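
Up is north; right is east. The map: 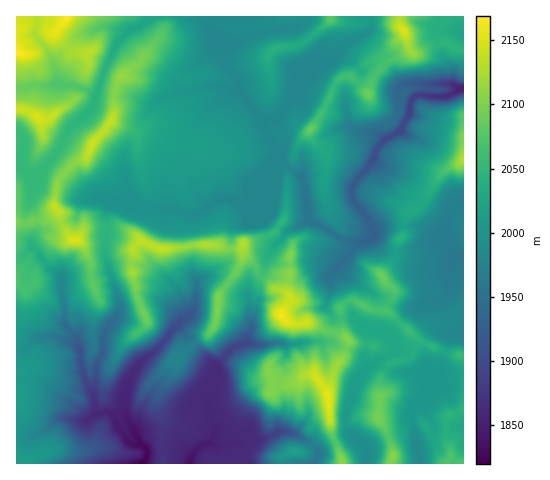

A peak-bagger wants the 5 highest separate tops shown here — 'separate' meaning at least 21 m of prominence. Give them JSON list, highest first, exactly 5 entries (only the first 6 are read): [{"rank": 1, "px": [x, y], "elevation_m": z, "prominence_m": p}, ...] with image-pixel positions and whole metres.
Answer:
[{"rank": 1, "px": [281, 315], "elevation_m": 2163, "prominence_m": 116}, {"rank": 2, "px": [328, 399], "elevation_m": 2156, "prominence_m": 73}, {"rank": 3, "px": [75, 241], "elevation_m": 2150, "prominence_m": 97}, {"rank": 4, "px": [404, 31], "elevation_m": 2149, "prominence_m": 165}, {"rank": 5, "px": [36, 117], "elevation_m": 2148, "prominence_m": 59}]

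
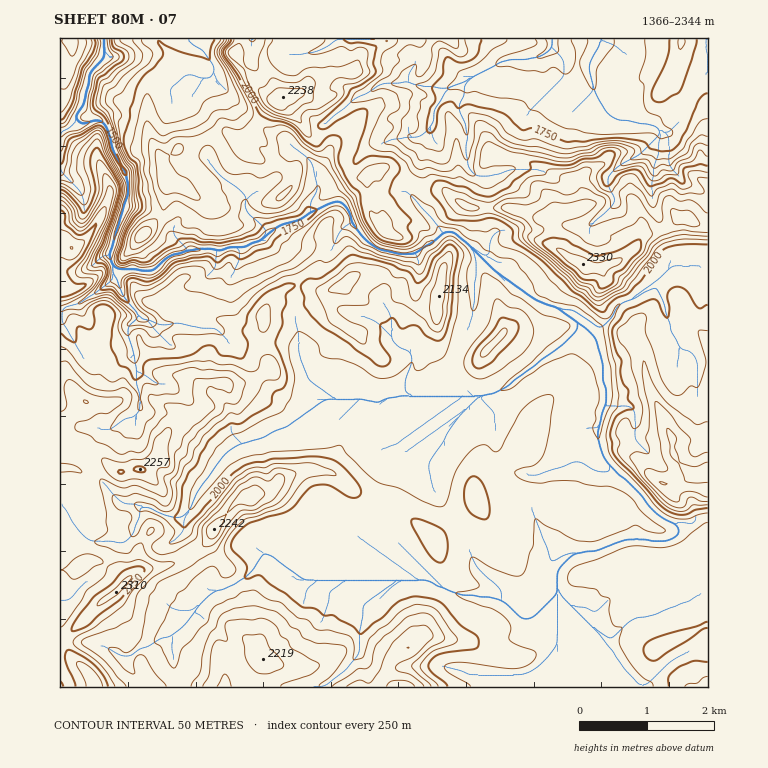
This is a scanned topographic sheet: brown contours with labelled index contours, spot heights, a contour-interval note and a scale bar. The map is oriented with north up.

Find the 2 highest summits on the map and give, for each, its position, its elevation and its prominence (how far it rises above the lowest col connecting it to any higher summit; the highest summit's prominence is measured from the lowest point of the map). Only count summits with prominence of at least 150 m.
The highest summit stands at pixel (583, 264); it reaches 2330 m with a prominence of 395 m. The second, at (283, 97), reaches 2238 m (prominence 271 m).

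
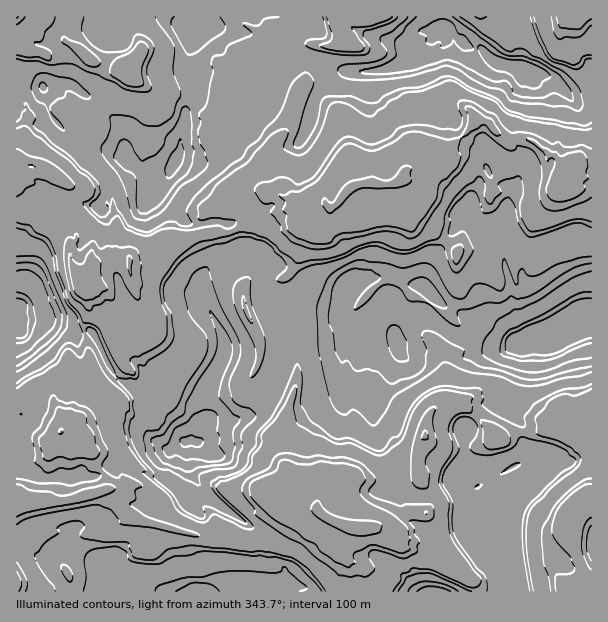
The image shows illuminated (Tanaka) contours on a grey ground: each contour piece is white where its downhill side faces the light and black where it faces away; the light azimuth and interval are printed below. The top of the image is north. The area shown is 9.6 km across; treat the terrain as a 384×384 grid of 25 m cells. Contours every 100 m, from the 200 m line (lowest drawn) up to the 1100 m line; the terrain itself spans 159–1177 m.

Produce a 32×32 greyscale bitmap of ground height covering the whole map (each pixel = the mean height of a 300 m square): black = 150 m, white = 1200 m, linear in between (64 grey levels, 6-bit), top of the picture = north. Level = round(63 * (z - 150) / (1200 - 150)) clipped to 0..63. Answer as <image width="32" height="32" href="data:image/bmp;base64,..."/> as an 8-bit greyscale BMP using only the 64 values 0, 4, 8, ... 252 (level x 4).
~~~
<image width="32" height="32" href="data:image/bmp;base64,Qk02CAAAAAAAADYEAAAoAAAAIAAAACAAAAABAAgAAAAAAAAEAAATCwAAEwsAAAABAAAAAAAAAAAAAAEBAQACAgIAAwMDAAQEBAAFBQUABgYGAAcHBwAICAgACQkJAAoKCgALCwsADAwMAA0NDQAODg4ADw8PABAQEAAREREAEhISABMTEwAUFBQAFRUVABYWFgAXFxcAGBgYABkZGQAaGhoAGxsbABwcHAAdHR0AHh4eAB8fHwAgICAAISEhACIiIgAjIyMAJCQkACUlJQAmJiYAJycnACgoKAApKSkAKioqACsrKwAsLCwALS0tAC4uLgAvLy8AMDAwADExMQAyMjIAMzMzADQ0NAA1NTUANjY2ADc3NwA4ODgAOTk5ADo6OgA7OzsAPDw8AD09PQA+Pj4APz8/AEBAQABBQUEAQkJCAENDQwBEREQARUVFAEZGRgBHR0cASEhIAElJSQBKSkoAS0tLAExMTABNTU0ATk5OAE9PTwBQUFAAUVFRAFJSUgBTU1MAVFRUAFVVVQBWVlYAV1dXAFhYWABZWVkAWlpaAFtbWwBcXFwAXV1dAF5eXgBfX18AYGBgAGFhYQBiYmIAY2NjAGRkZABlZWUAZmZmAGdnZwBoaGgAaWlpAGpqagBra2sAbGxsAG1tbQBubm4Ab29vAHBwcABxcXEAcnJyAHNzcwB0dHQAdXV1AHZ2dgB3d3cAeHh4AHl5eQB6enoAe3t7AHx8fAB9fX0Afn5+AH9/fwCAgIAAgYGBAIKCggCDg4MAhISEAIWFhQCGhoYAh4eHAIiIiACJiYkAioqKAIuLiwCMjIwAjY2NAI6OjgCPj48AkJCQAJGRkQCSkpIAk5OTAJSUlACVlZUAlpaWAJeXlwCYmJgAmZmZAJqamgCbm5sAnJycAJ2dnQCenp4An5+fAKCgoAChoaEAoqKiAKOjowCkpKQApaWlAKampgCnp6cAqKioAKmpqQCqqqoAq6urAKysrACtra0Arq6uAK+vrwCwsLAAsbGxALKysgCzs7MAtLS0ALW1tQC2trYAt7e3ALi4uAC5ubkAurq6ALu7uwC8vLwAvb29AL6+vgC/v78AwMDAAMHBwQDCwsIAw8PDAMTExADFxcUAxsbGAMfHxwDIyMgAycnJAMrKygDLy8sAzMzMAM3NzQDOzs4Az8/PANDQ0ADR0dEA0tLSANPT0wDU1NQA1dXVANbW1gDX19cA2NjYANnZ2QDa2toA29vbANzc3ADd3d0A3t7eAN/f3wDg4OAA4eHhAOLi4gDj4+MA5OTkAOXl5QDm5uYA5+fnAOjo6ADp6ekA6urqAOvr6wDs7OwA7e3tAO7u7gDv7+8A8PDwAPHx8QDy8vIA8/PzAPT09AD19fUA9vb2APf39wD4+PgA+fn5APr6+gD7+/sA/Pz8AP39/QD+/v4A////ALyglJB8fHx4aFxYWFhYXGSEpKyopIhobIycgHyQsMzMrJiYjHx8hIiAfHx4eHh4iKS8yLykpKCkpIx8fJS4yMykmJCQjIycpJyYlJicoKSsxNDQyMTMsKSUfHx8nLzMwKikmJikqLC0tLCkpJykvMzQ3Ozs2MyspIR4fHycwNDEyMC4sKy4uKykiIiInMDQ0ODg0NDIvMCsgHh8fJCszMzMyMjIzMS4qJB8fJywzNDQ1NTMwKiorKB8cHh8gJi0zKywsLC4tKyQdGBsgJi8zNDQ0MzAqKjAmHx4dHR8fJSsqMTIyMSomGREODREcKC4vLi4tKScqLykiICEfHh8gKCozNjQxKSIXEAkKEhokKSkoJCMgICcxLCIiKSUhJSgpKi40My0pIR8YDwsSFh4nJyEfHhsdIi0rIyMlISMpKSoqKy8tKikjHx4WExUcHyElHxsYFhgfJiopJSAfICUpKScpKSkpJiAeHxoVFx8fHyQfGBUVFRgdIiIgHxwaGx8hGyIoKSckJiAfHxcVHSEfIB8WFRUUEhUbGhcUDwwNEhUNFyIlIygpJiEfGxUbIR8fHRUVFRIOFRUVFAsDAQIFCQQNGCElKSkpJR8ZFR8jHx8dFRUVEREVFRUVDgcCAQEBAwsWJiopKSkjHBYaJCEfHx0VFRUVFRUVFRUUDwsHAgEIDR4xMi0tKiAaFh4kHx8fHhYVFRUVFRYcFxcWFQ8KBgwTJjMzLjEqIx0YHyEfICEfGhUVFRYVGiAeHxsZFxMOGRwrMjMwMSooIh8fHx8hJyYlHxwdHx0fJiAfHh8fHBkfIystLCsqKSkpJiMhIigvMjEsKCcrKCQkIB8fICAfHycpKSknJx8eIyInJykpLTM0NTQzMzMxKCAgHyAoKCUkKikpKSEhGBUbISgpKSswMzU5NjQ0NDQtIiAkISkvMCwuLC0qJB8WFRUdIigpLTAwMzY5OTk4NjIpJSgkKTEzMzAwLSUfGhUVDxQbIScpKikrMzc3Nzk2NDApKCkpMTMzLCokHx0VFRUSEhsfICcpJSgtMzIzNDQzMysqLC0yMDAoIh0fHxcWGBUTHh8fIScjIykrKisxMjAwMDEuLSopJyEeHR8fGxwfHBUdHx8fISQgKCknKSkqKiwzLiUiIB8eHxgaHB4fICAfFxofHx8fJCEiIiAiJykpKygjGhYWFhseGBkdICUoIR4WGR8fHx8hIR8bGhobHiMiGhURCxAXHyMkIiUnJikiHRUYHR8fHx8fHx0cGBUVFhYTDQ8SHSYkKScmJiAfIyIcFRUXHB8fHyInKSIZFRIODhEYHh8nKyorKCUiHx8fHhYTExUYHB4eHyYoJiIZEg0SHB8fISszMQ="/>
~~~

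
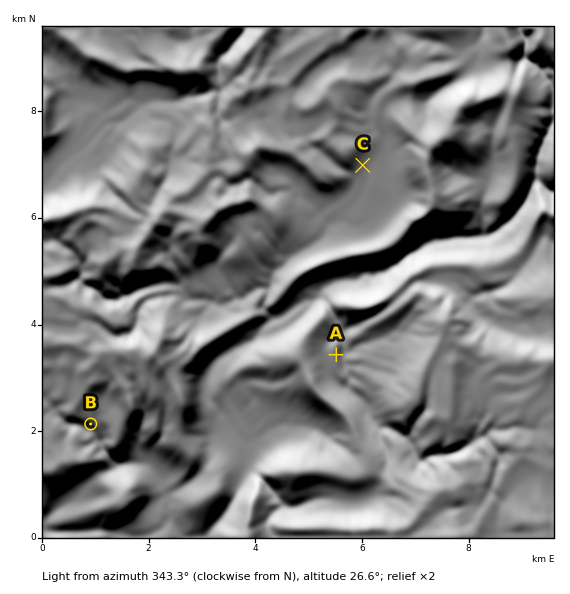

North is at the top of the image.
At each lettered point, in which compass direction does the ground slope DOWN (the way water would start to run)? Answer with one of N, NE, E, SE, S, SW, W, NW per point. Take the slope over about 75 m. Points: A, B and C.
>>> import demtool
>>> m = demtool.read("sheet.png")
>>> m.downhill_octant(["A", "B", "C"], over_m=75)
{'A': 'E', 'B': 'S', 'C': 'SE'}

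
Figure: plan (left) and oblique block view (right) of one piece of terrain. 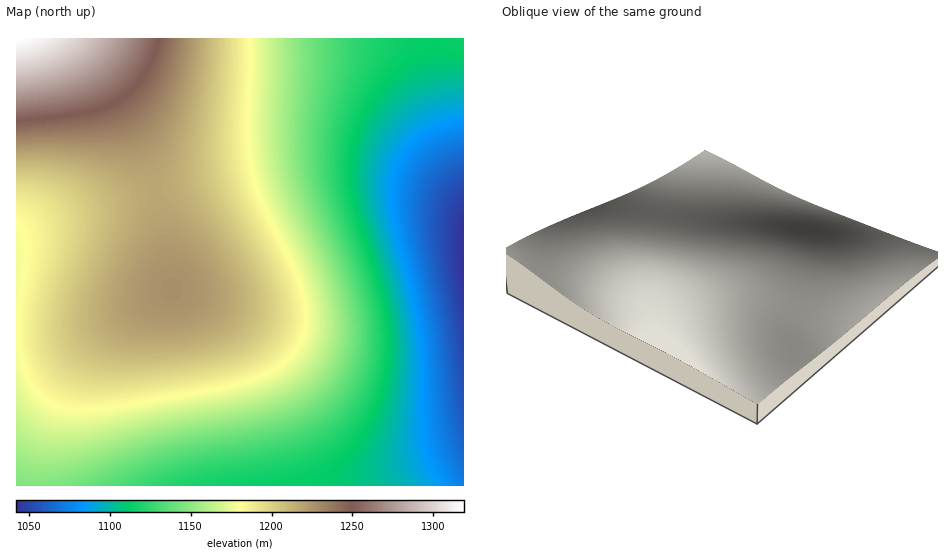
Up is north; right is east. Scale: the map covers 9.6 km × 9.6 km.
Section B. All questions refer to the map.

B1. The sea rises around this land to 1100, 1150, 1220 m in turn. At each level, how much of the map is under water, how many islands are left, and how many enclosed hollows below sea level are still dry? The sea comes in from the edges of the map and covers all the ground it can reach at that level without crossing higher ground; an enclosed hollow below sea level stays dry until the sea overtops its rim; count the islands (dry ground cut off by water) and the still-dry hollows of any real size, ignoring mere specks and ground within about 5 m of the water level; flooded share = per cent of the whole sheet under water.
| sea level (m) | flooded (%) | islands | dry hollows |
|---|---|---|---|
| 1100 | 15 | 0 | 0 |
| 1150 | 40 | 0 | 0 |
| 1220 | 86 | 1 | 0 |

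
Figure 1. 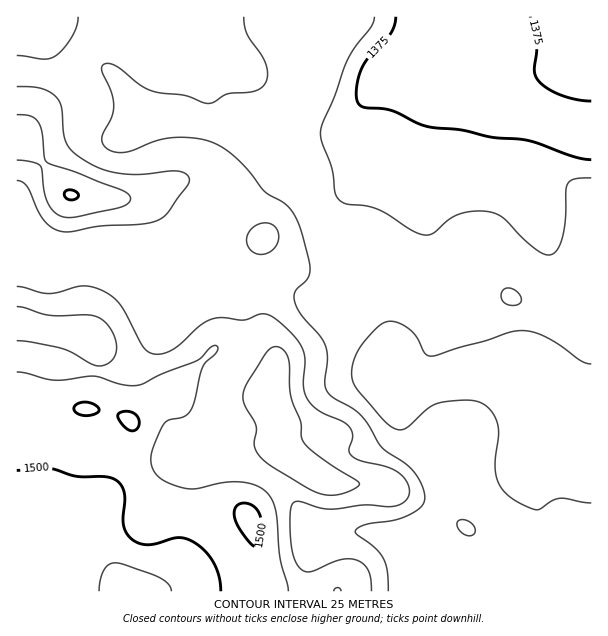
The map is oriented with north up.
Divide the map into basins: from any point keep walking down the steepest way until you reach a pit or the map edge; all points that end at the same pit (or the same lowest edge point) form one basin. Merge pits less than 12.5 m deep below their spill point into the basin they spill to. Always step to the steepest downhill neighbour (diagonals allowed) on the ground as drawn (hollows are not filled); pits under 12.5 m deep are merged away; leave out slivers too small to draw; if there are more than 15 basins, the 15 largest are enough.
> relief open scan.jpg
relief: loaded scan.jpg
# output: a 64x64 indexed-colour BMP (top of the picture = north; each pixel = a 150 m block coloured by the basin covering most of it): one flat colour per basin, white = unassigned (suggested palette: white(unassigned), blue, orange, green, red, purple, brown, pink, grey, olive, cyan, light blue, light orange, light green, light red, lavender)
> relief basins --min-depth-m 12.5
<image width="64" height="64" href="data:image/bmp;base64,Qk12CAAAAAAAAHYAAAAoAAAAQAAAAEAAAAABAAQAAAAAAAAIAAATCwAAEwsAABAAAAAAAAAA////ALR3HwAOf/8ALKAsACgn1gC9Z5QAS1aMAMJ34wB/f38AIr28AM++FwDox64AeLv/AIrfmACWmP8A1bDFABERERERERERERERERERERERESIiIiIiIiIiIiIiIiIiERERERERERERERERERERERERIiIiIiIiIiIiIiIiIiIREREREREREREREREREREREREiIiIiIiIiIiIiIiIiIhERERERERERERERERERERERESIiIiIiIiIiIiIiIiIiERERERERERERERERERERERERIiIiIiIiIiIiIiIiIiIREREREREREREREREREREREREiIiIiIiIiIiIiIiIiIhERERERERERERERERERERERESIiIiIiIiIiIiIiIiIiERERERERERERERERERERERESIiIiIiIiIiIiIiIiIiIRERERERERERERERERERERERIiIiIiIiIRIiIiIiIiIhEREREREREREREREREREREREiIiIiIiEREiIiIiIiIiERERERERERERERERERERERESIiIiIhERESIiIiIiIiIRERERERERERERERERERERERIiIiIREREREiIiIiIiIhERERERERERERERERERERERIiIiIiERERESIiIiIiIiERERERERERERERERERERERIiIiIiIhERESIiIiIiIiIRERERERERERERERERERESIiIiIiIiIRERIiIiIiIiIhERERERERERERERERERESIiIiIiIiIiEREiIiIiIiIiERERERERERERERERERESIiIiIiIiIiIhEiIiIiIiIiIRERERERERERERERERERIiIiIiIiIiIiIiIiIiIiIiIhEREREREREREREREREREiIiIiIiIiIiIiIiIiIiIiIiERERERERERERERERERESIiIiIiIiIiIiIiIiIiIiIiIRERERERERERERERERERIiIiIiIiIiIiIiIiIiIiIiIhERERERERERERERERERIiIiIiIiIiIiIiIiIiIiIiIiEREREREREREREREREREiIiIiIiIiIiIiIiIiIiIiIiIRERERERERERERERERESIiIiIiIiIiIiIiIiIiIiIiIhEREREREREREREREREREiIiIiIiIiIiIiIiIiIiIiIiERERERERERERERERERESIiIiIiIiIiIiIiIiIiIiIiIRERERERERERERERERERIiIiIiIiIiIiIiIiIiIiIiIhERERERERERERERERERIiIiIiIiIiIiIiIiIiIiIiIiEREREREREREREREREREiIiIiIiIiIiIiIiIiIiIiIiEREREREREREREREREREiIiIiIiIiIiIiIiIiIiIiIiERERERERERERERERERESIiIiIiIiIiIiIiIiIiIiIhERERERERERERERERERERIiIiIiIiIiIiIhEREiIiIREREREREREREREREREREREiIiIiESIiIiIhEREREiERERERERERERERERERERERESIiIhERERIiIhERERERERERERERERERERERERERERERIiIhERERERIhEREREREREREREREREREREREREREREREiIhERERERERERERERERERERERERERERERERERERERESIhERERERERERERERERERERERERERERERERERERERERIhEREREREREREREREREREREREREREREREREREREREREhERERERERERERERERERERERERERERERERERERERERERERERERERERERERERERERERERERERERERERERERERERERERERERERERERERERERERERERERERERERERERERERERERERERERERERERERERERERERERERERERERERERERERERERERERERERERERERERERERERERERERERERERERERERERERERERERERERERERERERERERERERERERERERERERERERERERERERERERERERERERERERERERERERERERERERERERERERERERERERERERERERERERERERERERERERERERERERERERERERERERERERERERERERERERERERERERERERERERERERERERERERERERERERERERERERERERERERERERERERERERERERERERERERERERERERERERERERERERERERERERERERERERERERERERERERERERERERERERERERERERERERERERERERERERERERERERERERERERERERERERERERERERERERERERERERERERERERERERERERERERERERERERERERERERERERERERERERERERERERERERERERERERERERERERERERERERERERERERERERERERERERERERERERERERERERERERERERERERERERERERERERERERERERERERERERERERERERERERERERERERERERERERERERERERERERERERERERERERERERERERERERERERERERERERERERERERERERERERERERERERERERERERERERERERERERERERERERERERERERERERERERERERERERERERERERERERERERERERERERERERERERERERERERERERERERERERERERERERERERERERERERERERERERERERERERERERERERERERERERERERERERERERERERERERERERERERERERERERERERERERERERERERERERERERERERERERERERERERERERERERERERERERER"/>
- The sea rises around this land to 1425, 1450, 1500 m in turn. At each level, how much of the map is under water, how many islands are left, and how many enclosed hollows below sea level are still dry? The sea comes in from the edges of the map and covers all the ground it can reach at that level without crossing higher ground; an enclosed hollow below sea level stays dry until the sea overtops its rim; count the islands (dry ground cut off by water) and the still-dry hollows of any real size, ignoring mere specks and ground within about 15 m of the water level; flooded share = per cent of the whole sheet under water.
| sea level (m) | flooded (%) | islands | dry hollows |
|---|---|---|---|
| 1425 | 50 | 0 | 0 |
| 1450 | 69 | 0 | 0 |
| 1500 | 94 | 0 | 0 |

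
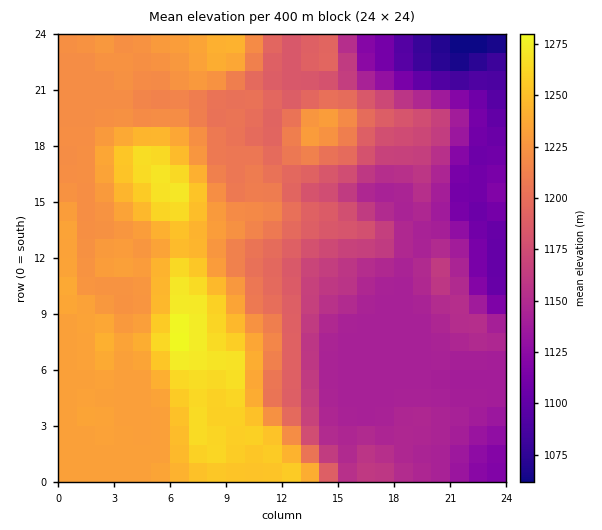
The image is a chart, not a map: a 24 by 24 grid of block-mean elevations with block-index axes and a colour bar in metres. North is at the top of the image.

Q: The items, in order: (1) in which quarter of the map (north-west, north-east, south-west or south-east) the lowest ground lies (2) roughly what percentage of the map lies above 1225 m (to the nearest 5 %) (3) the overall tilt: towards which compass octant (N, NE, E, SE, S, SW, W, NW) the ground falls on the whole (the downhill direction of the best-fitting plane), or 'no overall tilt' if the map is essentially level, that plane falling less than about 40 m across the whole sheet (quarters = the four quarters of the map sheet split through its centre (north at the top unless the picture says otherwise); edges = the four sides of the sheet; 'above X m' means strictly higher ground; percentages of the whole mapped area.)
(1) Look to the north-east quarter for the lowest ground.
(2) Roughly 35 % of the ground is higher than 1225 m.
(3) The general tilt is down to the east (the land rises towards the west).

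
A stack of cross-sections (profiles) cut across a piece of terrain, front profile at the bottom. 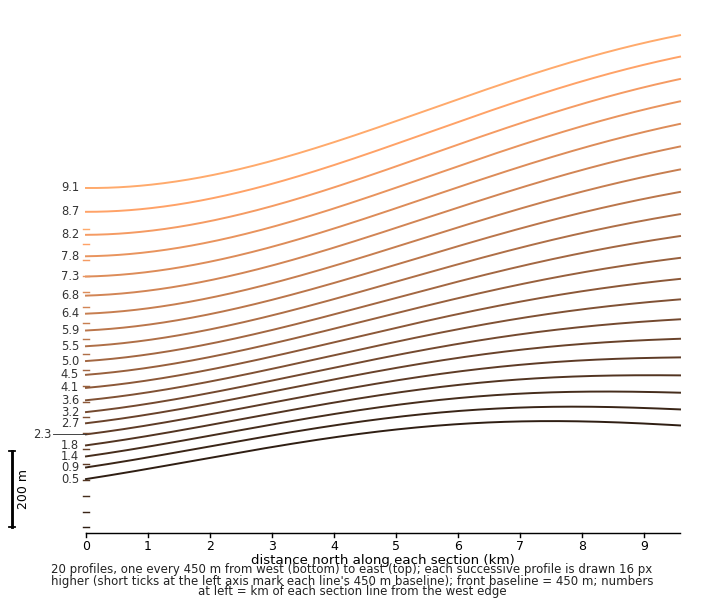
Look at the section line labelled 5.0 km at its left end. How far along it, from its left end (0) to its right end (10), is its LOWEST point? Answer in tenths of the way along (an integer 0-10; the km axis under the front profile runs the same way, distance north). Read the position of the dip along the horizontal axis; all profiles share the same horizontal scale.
0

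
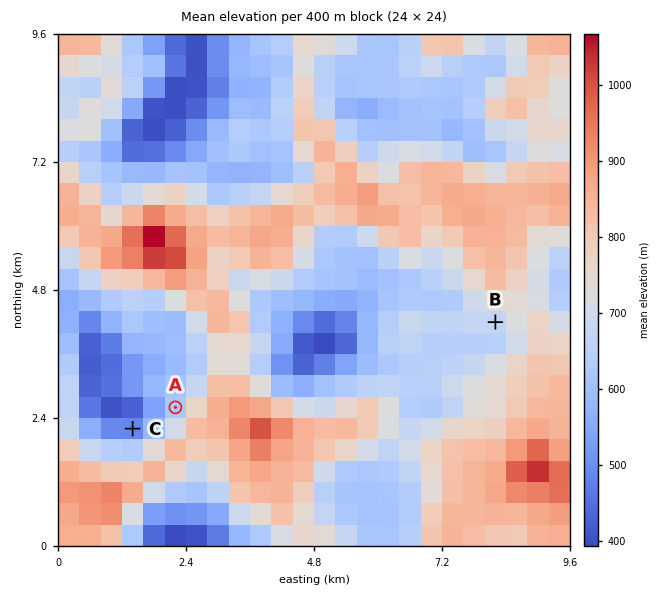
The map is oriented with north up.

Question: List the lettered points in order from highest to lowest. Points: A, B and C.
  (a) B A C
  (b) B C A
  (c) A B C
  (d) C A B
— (a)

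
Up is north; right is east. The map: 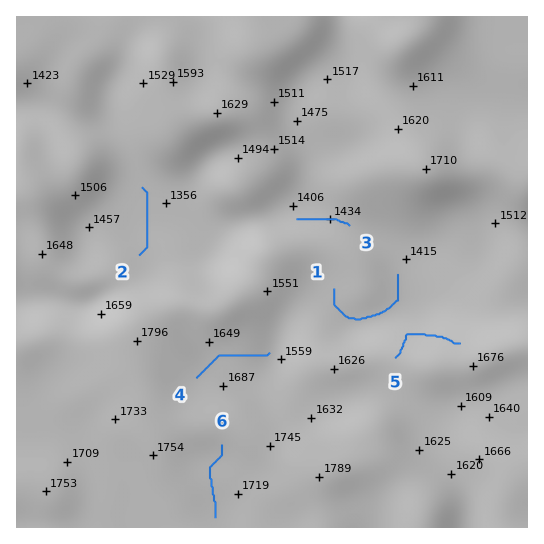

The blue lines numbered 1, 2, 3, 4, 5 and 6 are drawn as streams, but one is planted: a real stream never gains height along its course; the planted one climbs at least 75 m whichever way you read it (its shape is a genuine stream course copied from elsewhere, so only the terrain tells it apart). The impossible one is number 5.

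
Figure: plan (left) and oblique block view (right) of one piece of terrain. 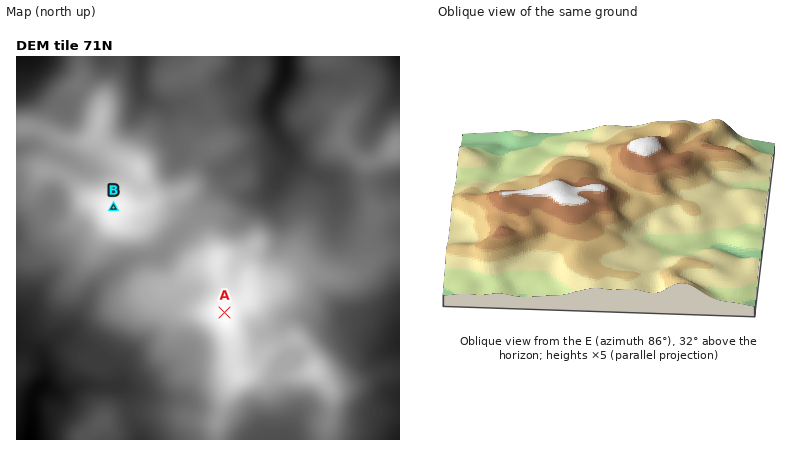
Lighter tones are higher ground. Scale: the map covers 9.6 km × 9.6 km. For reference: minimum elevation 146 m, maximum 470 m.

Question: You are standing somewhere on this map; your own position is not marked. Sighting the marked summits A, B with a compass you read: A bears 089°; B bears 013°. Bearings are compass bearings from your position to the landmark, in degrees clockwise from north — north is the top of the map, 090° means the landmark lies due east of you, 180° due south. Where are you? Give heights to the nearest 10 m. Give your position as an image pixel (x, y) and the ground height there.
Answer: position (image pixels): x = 89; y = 315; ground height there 250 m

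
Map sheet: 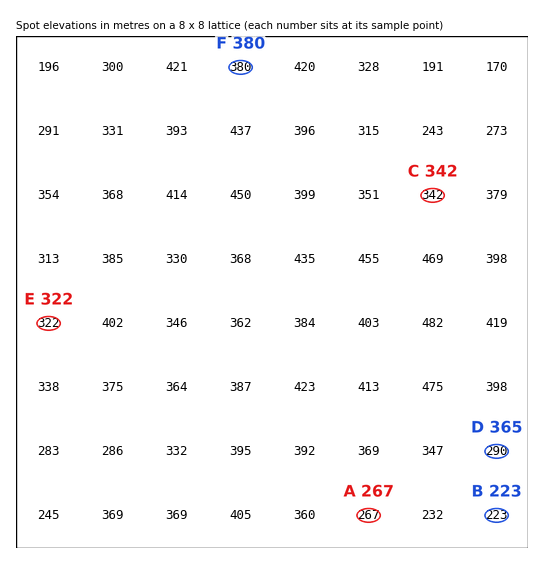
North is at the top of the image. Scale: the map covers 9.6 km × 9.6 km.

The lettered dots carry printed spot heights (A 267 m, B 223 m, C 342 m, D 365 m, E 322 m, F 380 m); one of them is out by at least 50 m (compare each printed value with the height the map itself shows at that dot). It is D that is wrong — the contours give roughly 290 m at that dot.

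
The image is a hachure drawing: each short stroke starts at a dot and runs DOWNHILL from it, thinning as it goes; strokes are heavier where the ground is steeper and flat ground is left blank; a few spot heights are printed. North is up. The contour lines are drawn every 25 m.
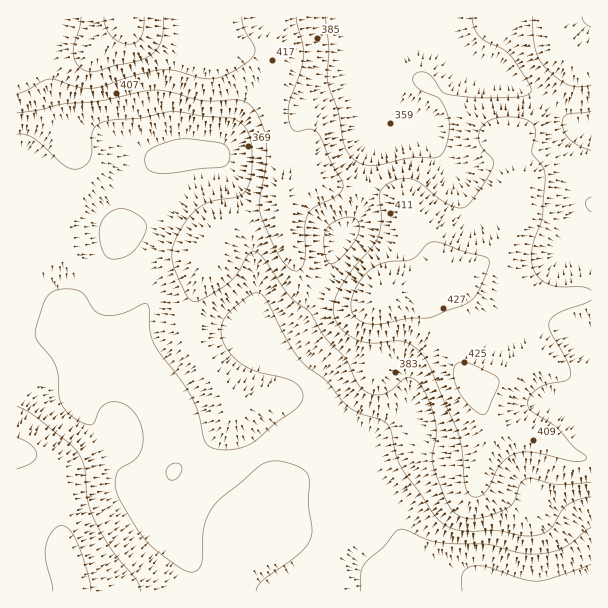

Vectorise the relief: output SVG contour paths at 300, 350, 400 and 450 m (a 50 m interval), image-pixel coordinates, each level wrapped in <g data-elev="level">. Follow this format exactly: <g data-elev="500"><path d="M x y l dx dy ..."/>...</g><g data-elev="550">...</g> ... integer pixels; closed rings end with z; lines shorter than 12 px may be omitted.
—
<g data-elev="300"><path d="M462 591l-1-12 2-6 3-4 7-3 13 1 35 12 16 2 14-3 40-14"/></g><g data-elev="350"><path d="M256 591l1-4 5-6 35-26 8-7 5-8 2-12-4-24 1-24-2-7-10-7-16-5-12 1-9 4-39 32-11 13-6 17-2 32-4 9-4 3-5 0-15-8-19-15-12-12-21-33-6-13-1-11 3-9 17-12 5-5 2-7 0-16-6-17-6-6-7-4-7-2-6 0-8 5-8 16-5 2-8-3-9-5-6-6-5-7-2-8-1-19-2-11-5-9-13-15-3-7 1-8 8-24 3-6 4-4 12-4 15 2 6 4 11 16 10 4 15-1 23-10 4 0 2 5 1 23 4 12 37 52 7 17 7 28 3 5 5 2 9 2 11-1 18-5 24-21 21-14 7-10-1-9-6-7-9-4-28-7-13-5-14-11-9-14-2-13 4-12 7-8 16-12 6-4 4 0 5 2 4 5 20 41 16 22 23 17 16 21 8 7 10 6 22 6 6 5 3 7 5 24 6 12 32 47 11 10 8 4 11 2 31-1 27 6 15-1 8-2 6-5 10-17 8-7 9-4 13-3"/><path d="M171 480l5-1 5-6 1-6-3-4-8 1-4 5-1 7z"/><path d="M110 259l-6-5-3-9-2-12 2-9 4-8 8-5 7-2 9 1 9 5 7 6 1 6-1 7-7 12-8 8-10 4z"/><path d="M156 173l-6-2-4-4-1-6 1-6 7-8 17-6 16-2 32 3 7 3 4 7 0 10-7 5-51 6z"/></g><g data-elev="400"><path d="M91 591l-3-18-11-31-8-13-7-3-6 2-5 5-5 15 0 13 7 30"/><path d="M17 469l15-6 3-4 2-4-2-6-5-5-13-6"/><path d="M591 291l-9-4-21 0-10-2-9-5-7-8-3-9 0-11 2-12 8-22 3-46-3-7-10-12 0-4 4-15-3-9-5-5-6-2-19-1-15 4-5 4-3 6-1 6 0 6 4 6 10 10 0 6-10 20-12 16-6 6-7 1-11-4-26-21-10-4-7-1-8 2-13 8-4 7 2 24-3 18-5 9-19 21-11 17-8 15-2 12 2 9 4 7 6 6 9 5 17 5 24-2 9 1 10 5 9 9 8 13 27 65 4 15 2 30 2 10 4 6 6 2 4-1 5-4 15-27 7-7 8-4 9-2 9 0 42 9 7 0 4-2 0-3-13-10-16-18-26-17-3-4 0-5 3-7 8-7 9-4 18-3 4-5 0-5-3-9-17-32-1-6 1-4 10-8 31-12"/><path d="M17 113l21-3 25-6 38-3 52-11 15 1 35 10 33-1 10 2 7 6 6 9 5 12 2 12 0 23-7 39 2 12 12 30 8 13 9 11 7 2 5-3 3-8 0-33 3-12 6-8 23-12 5-4 1-5-1-6-11-18-13-28-7-5-15 2-4-2-2-6-2-9 1-10 11-32 4-16-1-11-7-28"/><path d="M591 27l-6-4-3-6"/><path d="M532 17l3 31 4 10 5 8 14 13 11 6 10 2 12-2"/></g><g data-elev="450"><path d="M81 17l-1 10-6 20 0 9 2 6 4 5 5 4 7 1 46-11 14-7 6-6 3-7 3-24"/></g>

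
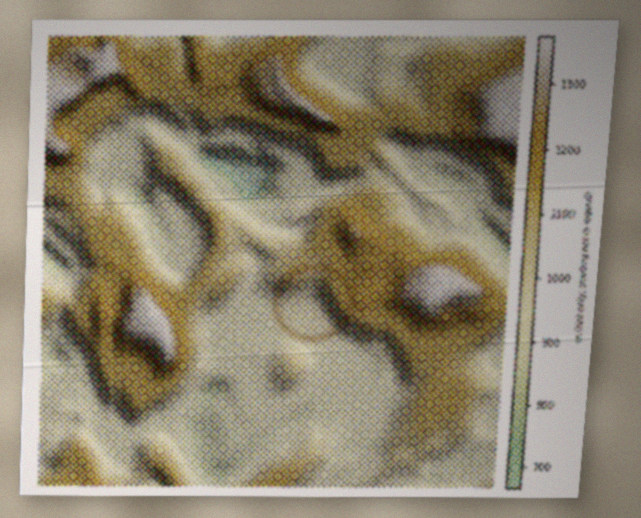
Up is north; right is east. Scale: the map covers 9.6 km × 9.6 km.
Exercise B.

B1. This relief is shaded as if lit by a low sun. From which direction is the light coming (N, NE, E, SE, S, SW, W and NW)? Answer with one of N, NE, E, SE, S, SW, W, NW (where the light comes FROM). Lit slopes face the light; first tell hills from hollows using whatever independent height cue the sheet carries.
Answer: NE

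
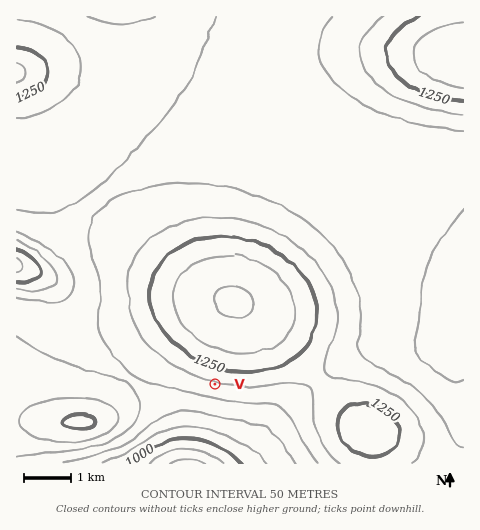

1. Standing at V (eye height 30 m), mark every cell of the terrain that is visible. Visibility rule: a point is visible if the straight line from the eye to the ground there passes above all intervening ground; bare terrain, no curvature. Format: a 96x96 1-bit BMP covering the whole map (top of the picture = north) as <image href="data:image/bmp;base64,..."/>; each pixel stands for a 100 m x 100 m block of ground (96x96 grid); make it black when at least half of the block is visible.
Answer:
<image width="96" height="96" href="data:image/bmp;base64,Qk2+BAAAAAAAAD4AAAAoAAAAYAAAAGAAAAABAAEAAAAAAIAEAAATCwAAEwsAAAIAAAAAAAAA////AAAAAAAAAD//gAf///4AAAAAAA//gAf///8AAAAAAA//gA////+AAAAAAA//gA////+AAAAAAA//gB/////AAAAAAB//wB/////AAAAAAH//4D/////AAAAAAP//+f/////gAAAAAf/////////gAAAAA//////////gAAAAB//////////gAAAAD//////////gAAAAH//////////gAAAAf//////////AAAAB///////////AAAD///////////+AAAD////////8f/8AAAD////////4B/4AAAD////////4AAAAAAD////////wAAAAAAD////////wAAAAAAD////////gAAAAAAD////wf//AAAAAAAD///+AH/+AAAAAAAD///4AD/4AAAAAAAD///gAA/AAAAAAAAD//+AAAAAAAAAAAAD//4AAAAAAAAAAAAD//gAAAAAAAAAAAAD/+AAAAAAAAAAAAAD/4AAAAAAAAAAAAAD/gAAAAAAAAAAAAAD8AAAAAAAAAAAAAADgAAAAAAAAAAAAAACAAAAAAAAAAAAAAAAAAAAAAAAAAAAAAAAAAAAAAAAAAAAAAAAAAAAAAAAAAAAAAAAAAAAAAAAAAAAAAAAAAAAAAAAAAAAAAAAAAAAAAAAAAAAAAAAAAAAAAAAAAAAAAAAAAAAAAAAAAAAAAAAAAAAAAAAAAAAAAAAAAAAAAAAAAAAAAAAAAAAAAAAAAAAAAAAAAAAAAAAAAAAAAAAAAAAAAAAAAAAAAAAAAAAAAAAAAAAAAAAAAAAAAAAAAAAAAAAAAAAAAAAAAAAAAAAAAAAAAAAAAAAAAAAAAAAAAAAAAAAAAAAAAAAAAAAAAAAAAAAAAAAAAAAAAAAAAAAAAAAAAAAAAAAAAAAAAAAAAAAAAAAAAAAAAAAAAAAAAAAAAAAAAAAAAAAAAAAAAAAAAAAAAAAAAAAAAAAAAAAAAAAAAAAAAAAAAAAAAAAAAAAAAAAAAAAAAAAAAAAAAAAAAAAAAAAAAAAAAAAAAAAAAAAAAAAAAAAAAAAAAAAAAAAAAAAAAAAAAAAAAAAAAAAAAAAAAAAAAAAAAAAAAAAAAAAAAAAAAAAAAAAAAAAAAAAAAAAAAAAAAAAAAAAAAAAAAAAAAAAAAAAAAAAAAAAAAAAAAAAAAAAAAAAAAAAAAAAAAAAAAAAAAAAAAAAAAAAAAAAAAAAAAAAAAAAAAAAAAAAAAAAAAAAAAAAAAAAAAAAAAAAAAAAAAAAAAAAAAAAAAAAAAAAAAAAAAAAAAAAAAAAAAAAAAAAAAAAAAAAAAAAAAAAAAAAAAAAAAAAAAAAAAAAAAAAAAAAAAAAAAAAAAAAAAAAAAAAAAAAAAAAAAAAAAAAAAAAAAAAAAAAAAAAAAAAAAAAAAAAAAAAAAAAAAAAAAAAAAAAAAAAAAAAAAAAAAAAAAAAAAAAAAAAAAAAAAAAAAAAAAAAAAAAAAAAAAAAAAAAAAAAAAAAAAAAAAAAAAAAAAAAAAAAAAAAAAAAAAAAAAAAAAAAAAAA="/>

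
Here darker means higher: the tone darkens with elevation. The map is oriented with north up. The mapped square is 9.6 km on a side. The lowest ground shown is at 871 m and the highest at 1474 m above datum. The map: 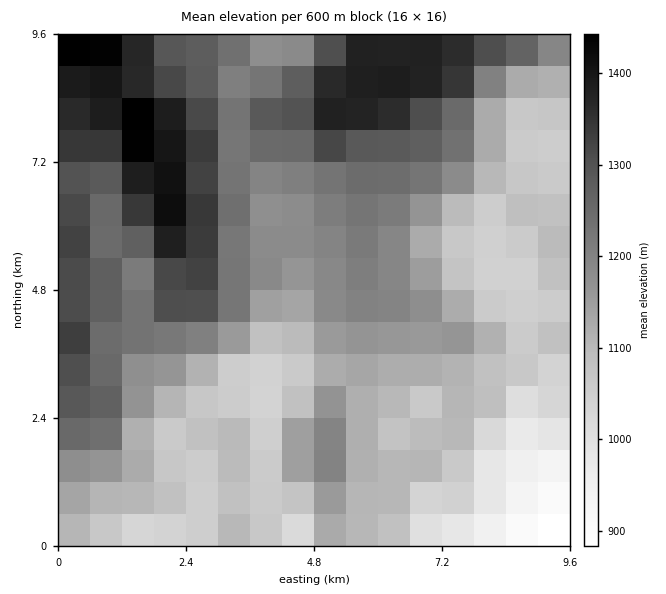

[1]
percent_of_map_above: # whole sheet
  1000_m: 95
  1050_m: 86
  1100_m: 68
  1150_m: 55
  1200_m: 41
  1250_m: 29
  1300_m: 19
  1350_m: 11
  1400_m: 3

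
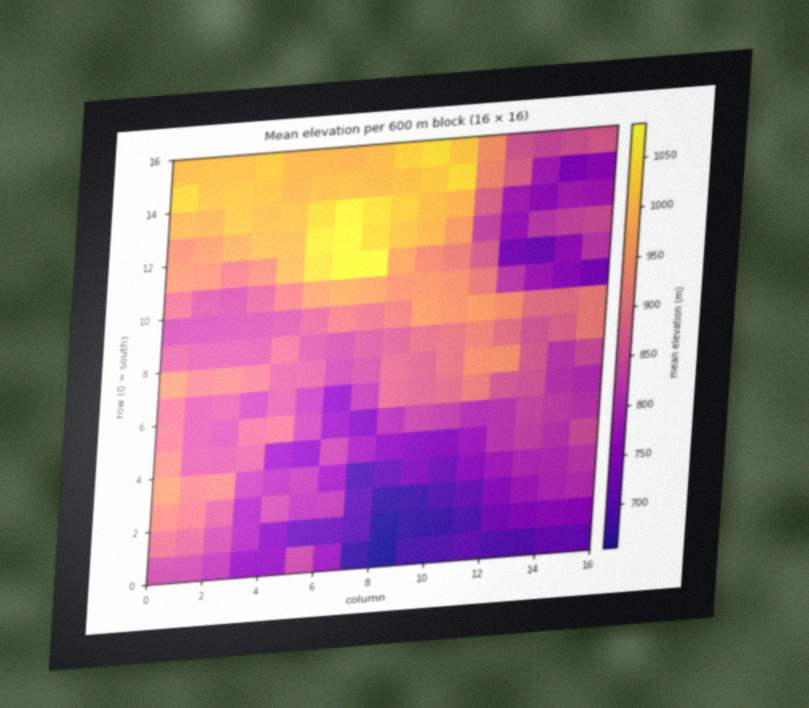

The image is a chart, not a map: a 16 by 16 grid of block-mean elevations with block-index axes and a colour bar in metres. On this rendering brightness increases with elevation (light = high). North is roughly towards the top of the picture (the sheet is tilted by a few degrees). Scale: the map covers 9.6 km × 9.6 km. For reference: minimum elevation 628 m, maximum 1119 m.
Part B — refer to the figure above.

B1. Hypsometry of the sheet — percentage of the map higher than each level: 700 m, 93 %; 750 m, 84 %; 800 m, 72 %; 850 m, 51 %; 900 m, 34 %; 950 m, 22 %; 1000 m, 13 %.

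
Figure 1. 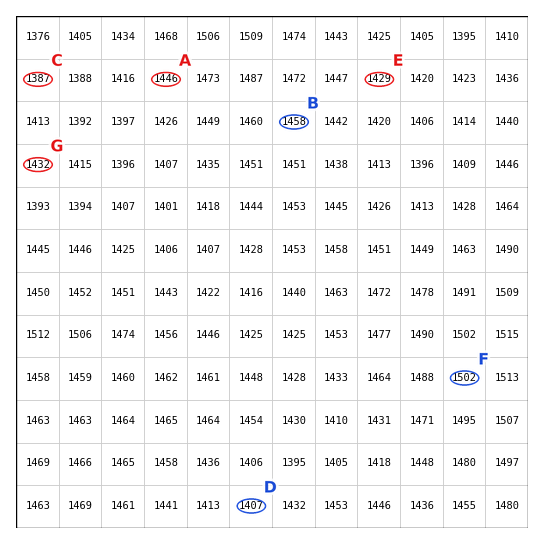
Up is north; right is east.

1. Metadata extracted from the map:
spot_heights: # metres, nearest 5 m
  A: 1445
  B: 1460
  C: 1385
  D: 1405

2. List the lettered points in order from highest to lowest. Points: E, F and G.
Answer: F G E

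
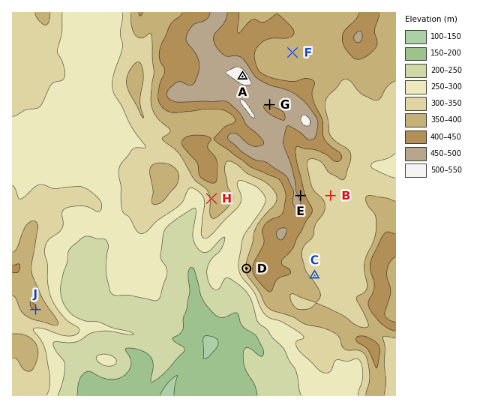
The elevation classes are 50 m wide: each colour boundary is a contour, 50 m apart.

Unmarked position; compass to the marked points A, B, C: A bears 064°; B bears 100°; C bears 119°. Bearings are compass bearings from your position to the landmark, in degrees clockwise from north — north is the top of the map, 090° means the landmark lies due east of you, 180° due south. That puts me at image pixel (89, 152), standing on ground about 280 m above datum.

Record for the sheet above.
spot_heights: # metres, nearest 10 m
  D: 360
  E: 440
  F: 370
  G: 450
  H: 360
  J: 400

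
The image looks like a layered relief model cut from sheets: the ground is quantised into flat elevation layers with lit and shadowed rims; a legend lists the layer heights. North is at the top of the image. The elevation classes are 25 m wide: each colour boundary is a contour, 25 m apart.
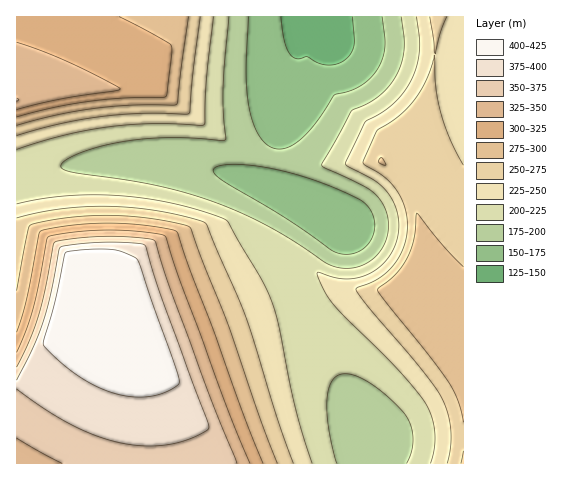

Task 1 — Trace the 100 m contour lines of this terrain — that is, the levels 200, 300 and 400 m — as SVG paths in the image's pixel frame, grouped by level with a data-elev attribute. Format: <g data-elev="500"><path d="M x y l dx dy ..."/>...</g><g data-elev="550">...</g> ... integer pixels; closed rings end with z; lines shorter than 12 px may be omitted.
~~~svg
<g data-elev="200"><path d="M337 463l-9-36-1-29 2-10 4-8 6-5 7-1 12 3 16 8 17 15 15 16 5 10 2 13-2 13-4 11"/><path d="M401 17l3 21 0 11-2 13-5 13-8 11-10 10-10 7-18 8-29 54 3 3 29 13 17 10 11 11 5 13 2 9-1 11-4 9-5 8-7 7-7 5-9 3-9 1-10-1-9-3-34-23-25-15-30-14-29-11-50-15-85-13-9-3-5-3 0-2 3-4 16-8 21-7 23-5 45-3 56 2 1-2-3-26 0-27 6-68"/></g><g data-elev="300"><path d="M263 463l-21-53-28-80-26-65-10-31-3-3-31-6-36-2-35 2-32 6-2 4-13 67-9 30"/><path d="M17 117l36-9 35-6 32-4 46-2 6-42-1-9-52-28"/></g><g data-elev="400"><path d="M134 397l14 0 13-3 14-7 4-5-4-16-36-103-5-6-19-7-23-1-25 3-3 3-8 44-13 46 21 20 24 17 23 10z"/></g>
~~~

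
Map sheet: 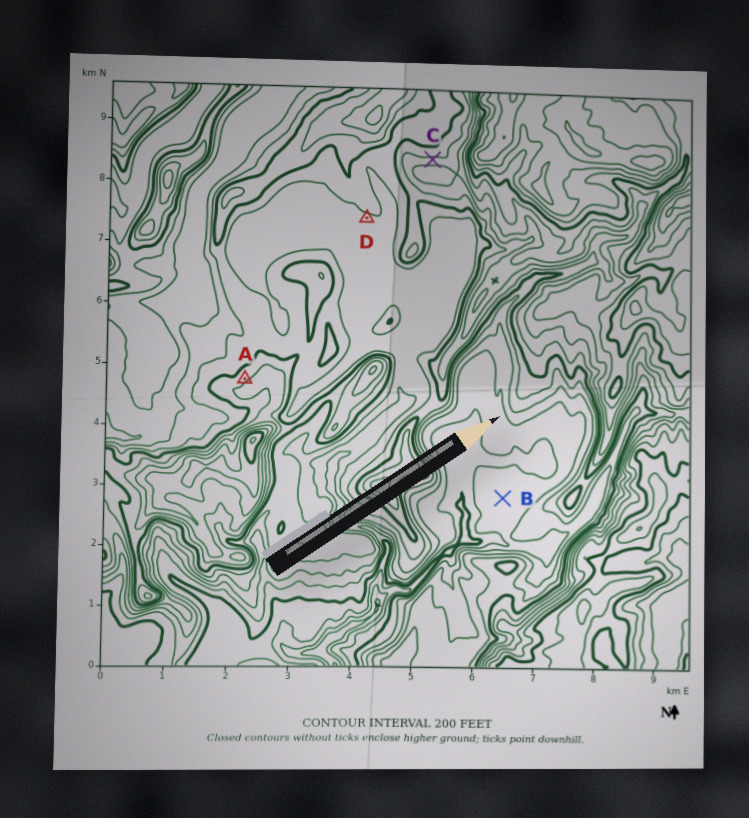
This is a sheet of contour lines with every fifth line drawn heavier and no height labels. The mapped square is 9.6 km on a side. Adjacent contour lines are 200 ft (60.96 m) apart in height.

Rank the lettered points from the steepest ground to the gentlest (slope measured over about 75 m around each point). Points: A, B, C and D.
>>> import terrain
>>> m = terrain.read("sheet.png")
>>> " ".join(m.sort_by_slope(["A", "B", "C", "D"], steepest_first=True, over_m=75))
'C A D B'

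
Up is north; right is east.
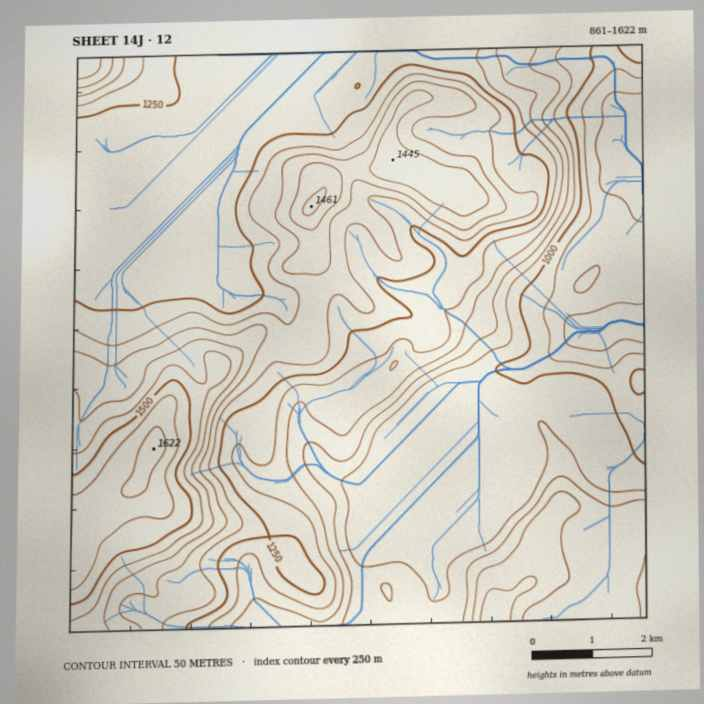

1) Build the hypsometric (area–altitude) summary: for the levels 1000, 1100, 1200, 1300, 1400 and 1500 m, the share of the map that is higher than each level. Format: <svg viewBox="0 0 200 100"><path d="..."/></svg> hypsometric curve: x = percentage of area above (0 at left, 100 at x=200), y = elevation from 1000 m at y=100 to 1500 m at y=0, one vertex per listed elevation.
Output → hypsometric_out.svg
<svg viewBox="0 0 200 100"><path d="M182 100l-37-20-29-20-64-20-29-20-13-20"/></svg>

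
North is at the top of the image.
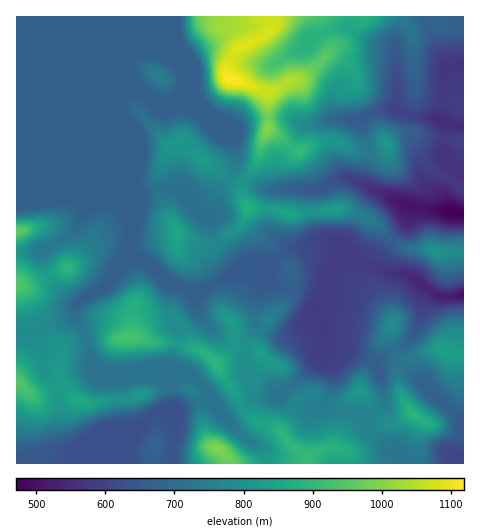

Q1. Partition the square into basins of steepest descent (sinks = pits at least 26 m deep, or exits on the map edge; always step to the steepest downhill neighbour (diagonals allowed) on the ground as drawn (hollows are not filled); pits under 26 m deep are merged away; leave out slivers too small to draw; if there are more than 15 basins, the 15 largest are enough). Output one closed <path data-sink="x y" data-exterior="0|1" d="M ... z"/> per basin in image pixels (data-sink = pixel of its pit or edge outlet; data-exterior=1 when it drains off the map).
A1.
<path data-sink="455 213" data-exterior="0" d="M393 16l-376 0-1 366 17 13 10-1 20-9-4-10 0-25 14-5 22-5 28-2 17 0 10 4 23 1 23 5 12 8 10 9 28 48 13 11 19 5 13 16 14 10 0 7-41 0-12 2 164 0 2-8-1-19 5-11 0-6-9-6-4 0-17 9-6 0-25-31-22 12-14-1-12-9-11 4-7 6-14-14 0-22-3-3-11-5-9-10-6-3-16-2-6 5 5-10-1-13-11-15-6-24-15-20-23-12-3-10 2-11 29 13 7-2 28-23 7-16 28 3 11 3 59-3 23 9 21 21 12 7 8 2 21 0 6 4 26-3 0-109-48-7-13 0-13 5 17-10 8-30-2-64-6-10-5-5z"/><path data-sink="463 294" data-exterior="1" d="M249 207l-7 16-33 25-31-13-2 7 3 14 23 12 15 20 6 24 11 15 1 13-2 6 23 2 11 12 11 5 3 3 0 22 14 14 7-6 9-4 14 9 14 1 22-12 25 31 6 0 20-9-13-26-1-19 2-7 6-4 33-10 10 6 15-1 0-102-26 2-6-4-21 0-8-2-12-7-21-21-23-9-59 3-11-3z"/><path data-sink="129 463" data-exterior="1" d="M140 338l-45 2-35 10-1 25 5 9-21 10-10 1-17-12 1 81 234 0 13-2 30 1 11-2 0-6-14-10-13-16-19-5-13-11-28-48-15-13-30-9-23-1z"/><path data-sink="463 126" data-exterior="1" d="M440 16l-46 1 8 3 10 12 3 29 0 38-6 24-5 9-9 5 8-3 13 0 40 7 8-1 0-113-19-3-3-2z"/><path data-sink="463 463" data-exterior="1" d="M439 348l-37 12-4 9 1 19 10 22 13 10 0 6-5 11 1 19-2 7 47 1 1-110-15 0z"/>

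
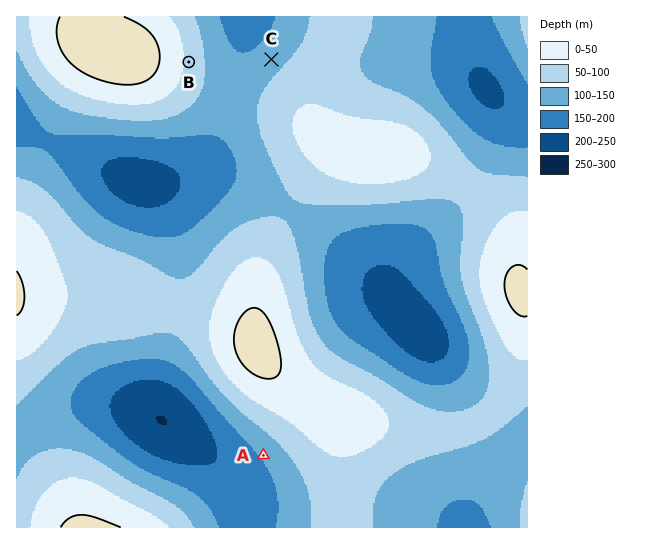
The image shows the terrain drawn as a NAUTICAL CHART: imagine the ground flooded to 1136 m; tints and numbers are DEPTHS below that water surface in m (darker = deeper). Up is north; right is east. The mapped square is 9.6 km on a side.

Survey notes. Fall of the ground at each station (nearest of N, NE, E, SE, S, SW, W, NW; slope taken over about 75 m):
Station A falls SW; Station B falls E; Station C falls NW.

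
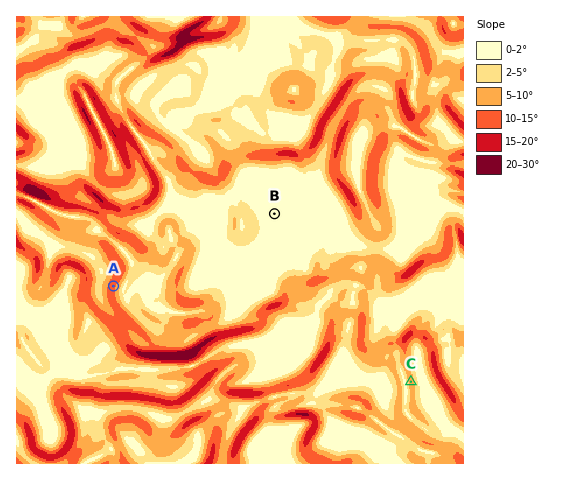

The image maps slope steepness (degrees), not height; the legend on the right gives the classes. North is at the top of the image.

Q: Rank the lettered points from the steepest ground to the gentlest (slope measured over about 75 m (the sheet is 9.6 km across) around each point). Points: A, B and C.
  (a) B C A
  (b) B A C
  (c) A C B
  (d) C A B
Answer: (c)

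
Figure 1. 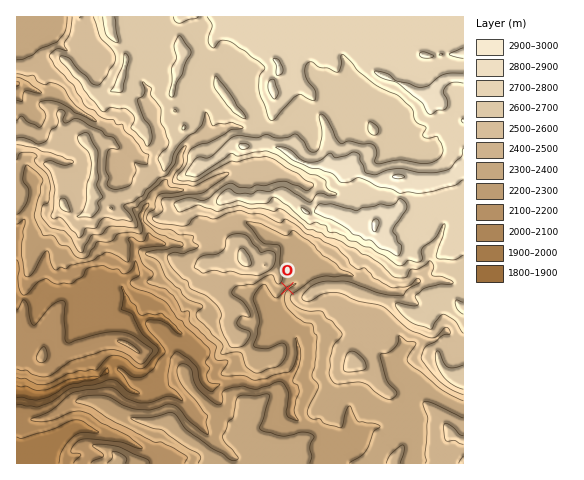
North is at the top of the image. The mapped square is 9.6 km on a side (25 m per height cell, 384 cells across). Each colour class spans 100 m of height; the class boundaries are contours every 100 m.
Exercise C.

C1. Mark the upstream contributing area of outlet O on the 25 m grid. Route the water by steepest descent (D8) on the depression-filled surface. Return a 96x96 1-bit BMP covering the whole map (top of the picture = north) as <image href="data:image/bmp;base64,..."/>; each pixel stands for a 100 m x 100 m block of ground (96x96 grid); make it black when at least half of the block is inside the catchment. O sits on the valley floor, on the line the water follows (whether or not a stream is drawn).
<image width="96" height="96" href="data:image/bmp;base64,Qk2+BAAAAAAAAD4AAAAoAAAAYAAAAGAAAAABAAEAAAAAAIAEAAATCwAAEwsAAAIAAAAAAAAA////AAAAAAAAAAAAAAAAAAAAAAAAAAAAAAAAAAAAAAAAAAAAAAAAAAAAAAAAAAAAAAAAAAAAAAAAAAAAAAAAAAAAAAAAAAAAAAAAAAAAAAAAAAAAAAAAAAAAAAAAAAAAAAAAAAAAAAAAAAAAAAAAAAAAAAAAAAAAAAAAAAAAAAAAAAAAAAAAAAAAAAAAAAAAAAAAAAAAAAAAAAAAAAAAAAAAAAAAAAAAAAAAAAAAAAAAAAAAAAAAAAAAAAAAAAAAAAAAAAAAAAAAAAAAAAAAAAAAAAAAAAAAAAAAAAAAAAAAAAAAAAAAAAAAAAAAAAAAAAAAAAAAAAAAAAAAAAAAAAAAAAAAAAAAAAAAAAAAAAAAAAAAAAAAAAAAAAAAAAAAAAAAAAAAAAAAAAAAAAAAAAAAAAAAAAAAAAAAAAAAAAAAAAAAAAAAAAAAAAAAAAAAAAAAAAAAAAAAAAAAAAAAAAAAAAAAAAAAAAAAAAAAAAAAAAAAAAAAAAAAAAAAAAAAAAAAAAAAAgAAAAAAAAAAAAAAD4AAAAAAAAAAAAAAH8AAAAAAAAAAAAAAf+EAAAAAAAAAAAAD//8AAAAAAAAAHgAf//8AAAAAAAAAPwD///8AAAAAAAAAf/////8AAAAAAAAA//////8AAAAAAAAA//////8AAAAAAAAA//////8AAAAAAAAJ//////8AAAAAAAB///////8AAAAAAAB///////8AAAAAAAD///////8AAAAAAAH///////8AAAAAAAP///////8AAAAAAD////////8AAAAAAH////////8AAAAAAH////////8AAAAAAH////8H//8AAAAAAD////4B//8AAAAAAD////gAf/8AAAAAAB///AAAP/8AAAAAAB//8AAAP/8AAAAAAA//4AAAP/8AAAAAAAADwAAAP/8AAAAAAAAAAAAAP/8AAAAAAAAAAAAAP/8AAAAAAAAAAAAAP/8AAAAAAAAAAAAAEAcAAAAAAAAAAAAAAAMAAAAAAAAAAAAAAAEAAAAAAAAAAAAAAAAAAAAAAAAAAAAAAAAAAAAAAAAAAAAAAAAAAAAAAAAAAAAAAAAAAAAAAAAAAAAAAAAAAAAAAAAAAAAAAAAAAAAAAAAAAAAAAAAAAAAAAAAAAAAAAAAAAAAAAAAAAAAAAAAAAAAAAAAAAAAAAAAAAAAAAAAAAAAAAAAAAAAAAAAAAAAAAAAAAAAAAAAAAAAAAAAAAAAAAAAAAAAAAAAAAAAAAAAAAAAAAAAAAAAAAAAAAAAAAAAAAAAAAAAAAAAAAAAAAAAAAAAAAAAAAAAAAAAAAAAAAAAAAAAAAAAAAAAAAAAAAAAAAAAAAAAAAAAAAAAAAAAAAAAAAAAAAAAAAAAAAAAAAAAAAAAAAAAAAAAAAAAAAAAAAAAAAAAAAAAAAAAAAAAAAAAAAAAAAAAAAAAAAAAAAAAAAAAAAAAAAAAAAAAAAAAAAAAAAAAAAAAAAAAAAAAAAAAAAAAAAAAAAAAAAAAAAAAAAAAAAAAAAAAAAAAAAAA="/>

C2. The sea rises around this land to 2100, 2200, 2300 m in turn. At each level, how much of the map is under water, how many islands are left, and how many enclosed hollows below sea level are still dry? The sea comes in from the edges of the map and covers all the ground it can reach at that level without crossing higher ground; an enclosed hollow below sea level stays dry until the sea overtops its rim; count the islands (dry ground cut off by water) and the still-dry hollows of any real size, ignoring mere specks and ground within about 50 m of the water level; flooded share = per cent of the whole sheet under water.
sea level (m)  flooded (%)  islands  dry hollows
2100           9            0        0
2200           17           0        0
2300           26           0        0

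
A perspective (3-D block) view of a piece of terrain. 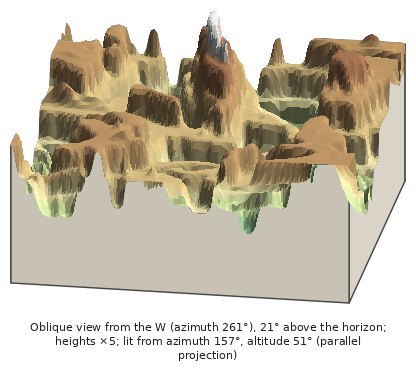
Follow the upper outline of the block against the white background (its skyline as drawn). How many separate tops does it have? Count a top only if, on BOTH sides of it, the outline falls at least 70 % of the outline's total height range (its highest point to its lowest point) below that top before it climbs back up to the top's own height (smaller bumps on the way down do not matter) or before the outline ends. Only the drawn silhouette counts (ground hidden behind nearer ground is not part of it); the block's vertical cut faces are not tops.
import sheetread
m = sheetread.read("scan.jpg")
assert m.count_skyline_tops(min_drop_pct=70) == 0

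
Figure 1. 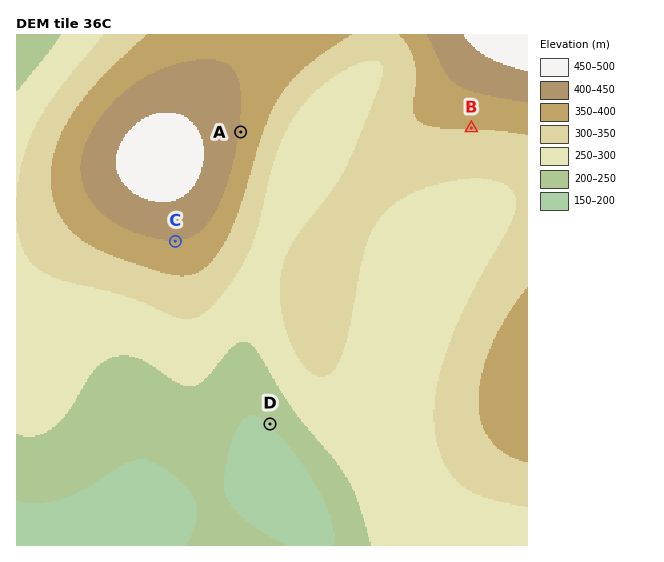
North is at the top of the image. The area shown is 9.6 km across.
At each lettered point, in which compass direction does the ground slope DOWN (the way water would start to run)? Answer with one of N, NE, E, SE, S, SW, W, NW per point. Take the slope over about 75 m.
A E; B S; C S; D SW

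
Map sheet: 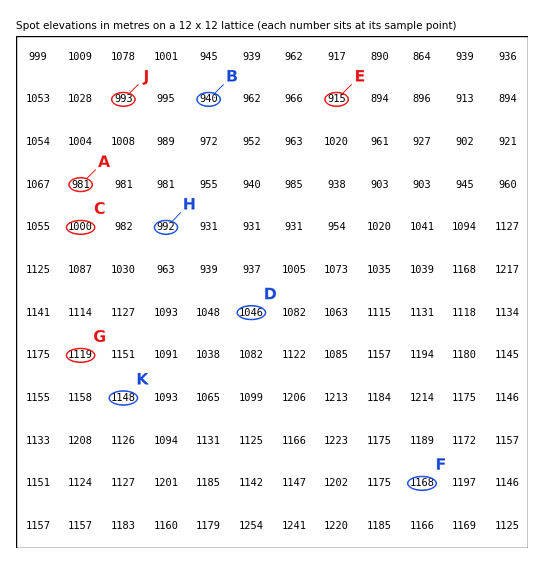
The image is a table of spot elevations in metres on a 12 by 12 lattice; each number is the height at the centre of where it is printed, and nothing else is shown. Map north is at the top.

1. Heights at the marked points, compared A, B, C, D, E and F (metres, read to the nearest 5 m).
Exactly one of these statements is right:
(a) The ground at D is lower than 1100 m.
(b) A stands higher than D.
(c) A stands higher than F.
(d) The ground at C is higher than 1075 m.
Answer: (a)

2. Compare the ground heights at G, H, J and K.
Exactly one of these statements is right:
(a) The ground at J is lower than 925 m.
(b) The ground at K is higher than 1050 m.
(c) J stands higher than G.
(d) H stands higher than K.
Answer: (b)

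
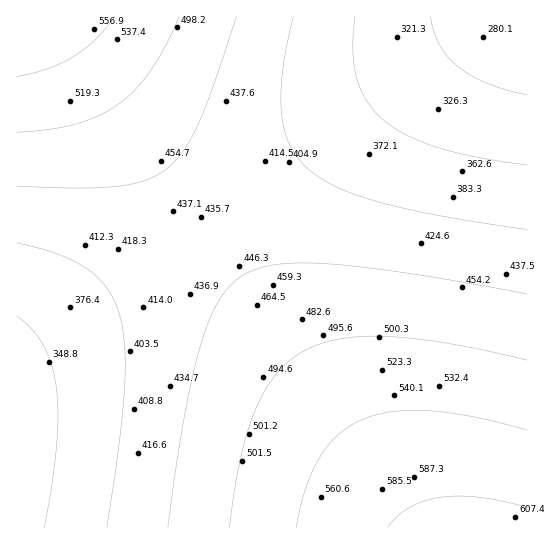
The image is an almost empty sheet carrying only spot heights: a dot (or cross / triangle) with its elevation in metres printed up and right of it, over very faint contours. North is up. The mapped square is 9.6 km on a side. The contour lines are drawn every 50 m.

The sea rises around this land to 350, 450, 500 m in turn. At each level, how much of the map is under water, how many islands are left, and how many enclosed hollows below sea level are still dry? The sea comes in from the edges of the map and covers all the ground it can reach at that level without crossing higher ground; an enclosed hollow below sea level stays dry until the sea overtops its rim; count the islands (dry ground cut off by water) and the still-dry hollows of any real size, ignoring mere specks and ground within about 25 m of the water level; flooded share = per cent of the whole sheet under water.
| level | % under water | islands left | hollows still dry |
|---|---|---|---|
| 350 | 11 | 0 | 0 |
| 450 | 55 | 0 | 0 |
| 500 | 75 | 0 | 0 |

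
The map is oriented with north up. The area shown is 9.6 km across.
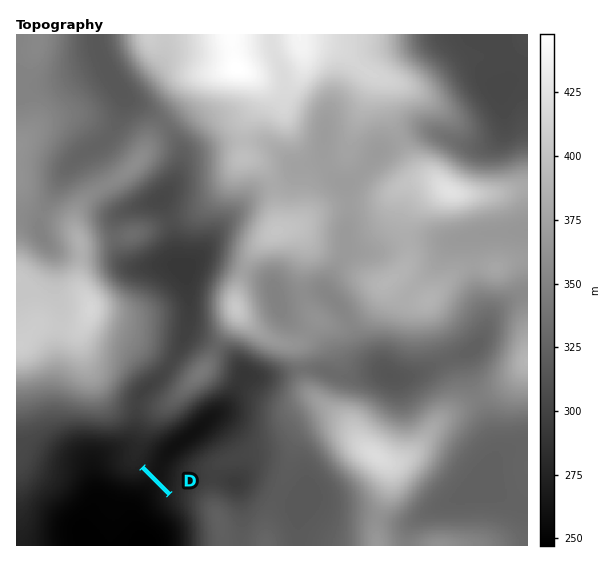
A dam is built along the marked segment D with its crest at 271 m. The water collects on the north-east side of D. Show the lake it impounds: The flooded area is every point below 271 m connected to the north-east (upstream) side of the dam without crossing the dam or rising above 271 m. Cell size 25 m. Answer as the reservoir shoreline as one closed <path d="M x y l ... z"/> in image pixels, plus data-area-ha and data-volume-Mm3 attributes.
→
<path d="M219 405l-10 2-7 4-19 16-20 12-12 14-6 14 24 23 3-19 5-10 8-7 26-20 13-14 3-5 0-4-4-5-4-1z" data-area-ha="82" data-volume-Mm3="4.79"/>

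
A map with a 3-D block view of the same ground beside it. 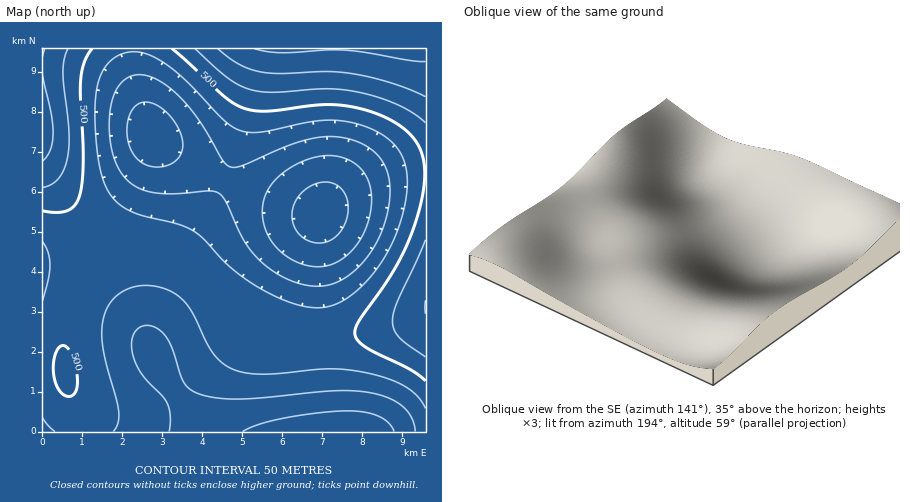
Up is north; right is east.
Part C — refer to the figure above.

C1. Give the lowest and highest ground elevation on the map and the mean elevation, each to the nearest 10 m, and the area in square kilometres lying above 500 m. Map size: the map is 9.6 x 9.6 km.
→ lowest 280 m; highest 660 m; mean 450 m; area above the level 17.7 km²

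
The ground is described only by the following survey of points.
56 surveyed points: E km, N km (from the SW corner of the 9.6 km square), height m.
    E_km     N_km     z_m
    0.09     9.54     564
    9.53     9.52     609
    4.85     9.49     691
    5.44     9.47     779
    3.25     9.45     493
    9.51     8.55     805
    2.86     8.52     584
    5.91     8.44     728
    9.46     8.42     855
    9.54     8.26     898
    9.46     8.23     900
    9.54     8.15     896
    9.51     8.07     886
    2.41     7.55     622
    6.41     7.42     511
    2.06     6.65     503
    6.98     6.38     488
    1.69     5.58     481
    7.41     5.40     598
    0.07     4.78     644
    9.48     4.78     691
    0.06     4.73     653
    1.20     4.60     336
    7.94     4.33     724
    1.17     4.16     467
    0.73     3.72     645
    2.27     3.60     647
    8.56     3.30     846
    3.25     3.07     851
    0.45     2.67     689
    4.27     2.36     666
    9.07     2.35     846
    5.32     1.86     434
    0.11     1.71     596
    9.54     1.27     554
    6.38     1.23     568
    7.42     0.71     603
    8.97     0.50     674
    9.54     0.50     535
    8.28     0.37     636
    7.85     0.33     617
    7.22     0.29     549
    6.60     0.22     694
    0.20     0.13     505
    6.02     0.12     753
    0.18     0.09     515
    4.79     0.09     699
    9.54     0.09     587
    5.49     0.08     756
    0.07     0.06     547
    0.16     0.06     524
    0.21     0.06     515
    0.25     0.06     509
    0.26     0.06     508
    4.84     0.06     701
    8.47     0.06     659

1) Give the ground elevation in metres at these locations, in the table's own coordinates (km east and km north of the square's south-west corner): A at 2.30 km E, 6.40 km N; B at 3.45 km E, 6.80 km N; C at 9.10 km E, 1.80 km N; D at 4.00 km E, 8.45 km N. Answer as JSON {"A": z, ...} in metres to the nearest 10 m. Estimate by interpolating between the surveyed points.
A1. {"A": 540, "B": 540, "C": 730, "D": 630}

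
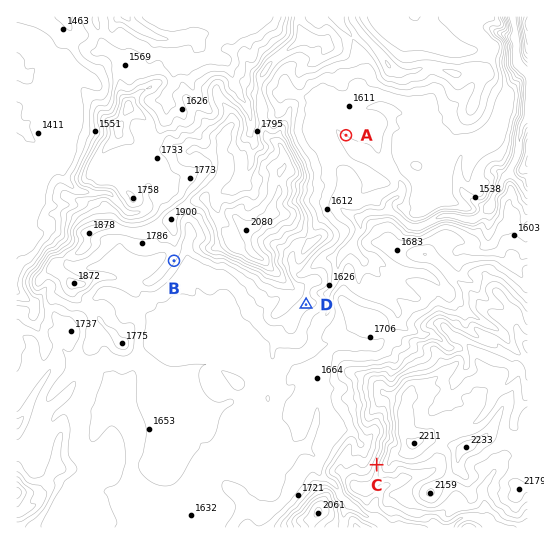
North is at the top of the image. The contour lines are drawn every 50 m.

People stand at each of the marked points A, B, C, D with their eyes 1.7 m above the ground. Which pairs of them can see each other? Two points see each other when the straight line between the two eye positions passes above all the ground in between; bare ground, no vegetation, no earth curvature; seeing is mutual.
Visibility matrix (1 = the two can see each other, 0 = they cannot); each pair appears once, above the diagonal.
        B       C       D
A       0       0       0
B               1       0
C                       1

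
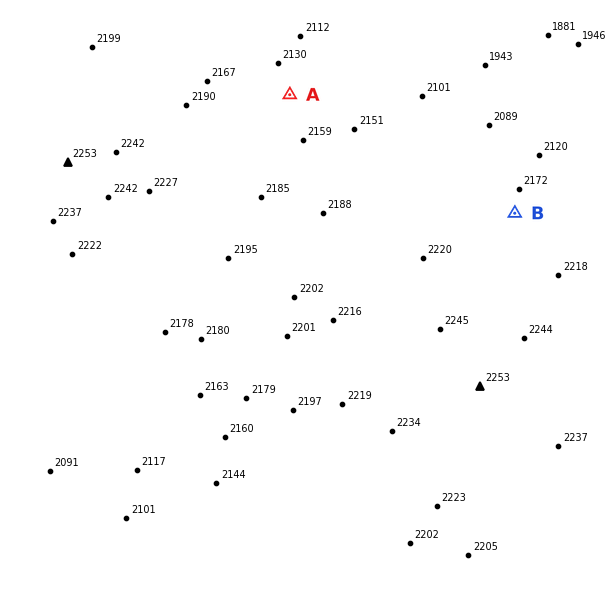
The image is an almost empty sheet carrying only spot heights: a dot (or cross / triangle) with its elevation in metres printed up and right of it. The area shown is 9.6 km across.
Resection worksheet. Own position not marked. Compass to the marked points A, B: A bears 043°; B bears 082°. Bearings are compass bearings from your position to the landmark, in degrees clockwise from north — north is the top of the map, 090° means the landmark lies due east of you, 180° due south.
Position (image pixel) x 129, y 268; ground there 2210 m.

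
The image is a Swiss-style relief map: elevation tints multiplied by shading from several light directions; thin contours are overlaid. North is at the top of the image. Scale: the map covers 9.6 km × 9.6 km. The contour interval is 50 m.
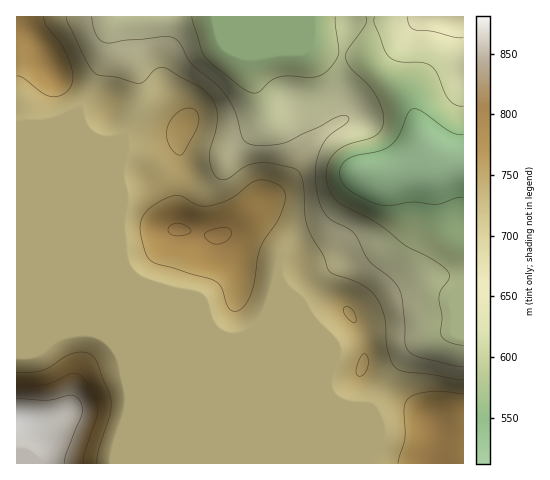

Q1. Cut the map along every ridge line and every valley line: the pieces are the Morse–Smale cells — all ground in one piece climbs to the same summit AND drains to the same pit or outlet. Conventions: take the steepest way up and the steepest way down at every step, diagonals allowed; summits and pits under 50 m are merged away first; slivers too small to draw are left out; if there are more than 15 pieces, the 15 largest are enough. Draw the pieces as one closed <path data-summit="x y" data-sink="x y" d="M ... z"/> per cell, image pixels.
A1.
<path data-summit="435 424" data-sink="463 164" d="M433 163l-8 0-35 12-27 0-41 52-29 15-7 7-6 10-3 20-9 30-8 13-10 10-11 5-18-1-38-17-32-32-14-9-10-9-3-8 0 113 5 18 0 12-3 14 0 45 337 1 1-299z"/><path data-summit="220 236" data-sink="463 164" d="M295 16l-165 1 2 38 10 32 0 12-18 37 0 16-4 14 0 13 3 11 0 16-2 8 2 46 4 9 10 9 14 9 32 32 42 18 18-1 7-4 10-10 13-24 9-45 11-11 29-15 41-52 27 0 40-13-3-4-13-46-10-17-26-23-10-13-34-6-23-7z"/><path data-summit="17 420" data-sink="463 164" d="M124 136l-7 4-16 0-13-4-72 1 1 327 109-1 0-45 3-14 0-12-5-18 0-105-3-32 2-47-3-11 0-13 4-14z"/><path data-summit="17 19" data-sink="463 164" d="M130 16l-114 1 1 119 71 0 13 4 16 0 9-6 16-35 0-12-10-32z"/><path data-summit="459 18" data-sink="463 164" d="M463 16l-92 1-3 42 6 9 34 31 13 34 6 25 7 6 30 0z"/><path data-summit="17 420" data-sink="463 164" d="M370 16l-74 1 15 29 23 7 34 6z"/>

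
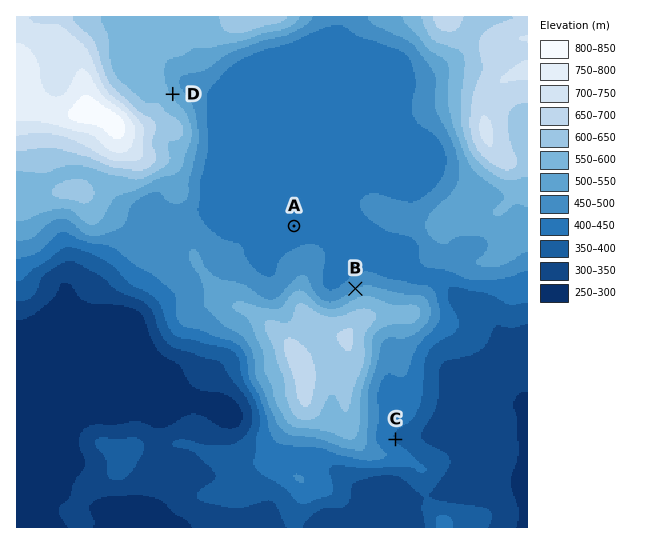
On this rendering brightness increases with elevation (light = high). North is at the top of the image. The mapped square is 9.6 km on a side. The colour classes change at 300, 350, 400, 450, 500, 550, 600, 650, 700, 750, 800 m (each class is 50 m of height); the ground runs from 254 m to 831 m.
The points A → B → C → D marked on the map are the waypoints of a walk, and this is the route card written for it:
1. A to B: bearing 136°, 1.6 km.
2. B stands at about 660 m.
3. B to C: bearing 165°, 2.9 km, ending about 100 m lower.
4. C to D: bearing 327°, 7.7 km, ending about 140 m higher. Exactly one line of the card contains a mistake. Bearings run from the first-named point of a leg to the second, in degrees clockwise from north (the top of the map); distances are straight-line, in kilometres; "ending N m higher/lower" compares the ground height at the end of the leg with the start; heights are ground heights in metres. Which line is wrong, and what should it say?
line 2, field height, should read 500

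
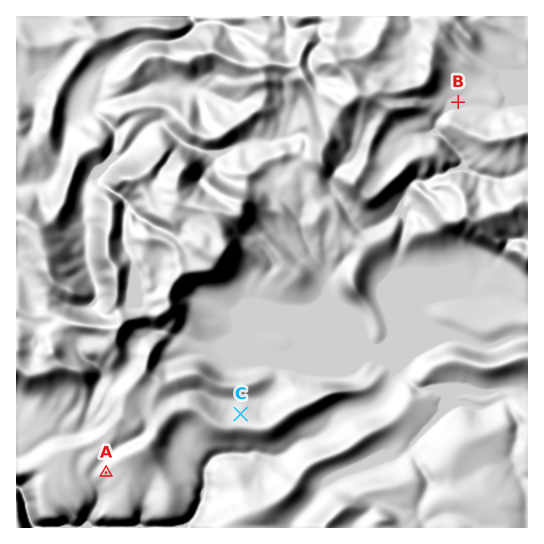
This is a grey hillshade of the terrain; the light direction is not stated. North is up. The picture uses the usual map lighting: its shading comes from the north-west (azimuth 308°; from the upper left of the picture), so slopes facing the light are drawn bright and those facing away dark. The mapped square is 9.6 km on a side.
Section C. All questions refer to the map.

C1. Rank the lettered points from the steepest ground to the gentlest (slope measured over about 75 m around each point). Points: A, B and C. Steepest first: C A B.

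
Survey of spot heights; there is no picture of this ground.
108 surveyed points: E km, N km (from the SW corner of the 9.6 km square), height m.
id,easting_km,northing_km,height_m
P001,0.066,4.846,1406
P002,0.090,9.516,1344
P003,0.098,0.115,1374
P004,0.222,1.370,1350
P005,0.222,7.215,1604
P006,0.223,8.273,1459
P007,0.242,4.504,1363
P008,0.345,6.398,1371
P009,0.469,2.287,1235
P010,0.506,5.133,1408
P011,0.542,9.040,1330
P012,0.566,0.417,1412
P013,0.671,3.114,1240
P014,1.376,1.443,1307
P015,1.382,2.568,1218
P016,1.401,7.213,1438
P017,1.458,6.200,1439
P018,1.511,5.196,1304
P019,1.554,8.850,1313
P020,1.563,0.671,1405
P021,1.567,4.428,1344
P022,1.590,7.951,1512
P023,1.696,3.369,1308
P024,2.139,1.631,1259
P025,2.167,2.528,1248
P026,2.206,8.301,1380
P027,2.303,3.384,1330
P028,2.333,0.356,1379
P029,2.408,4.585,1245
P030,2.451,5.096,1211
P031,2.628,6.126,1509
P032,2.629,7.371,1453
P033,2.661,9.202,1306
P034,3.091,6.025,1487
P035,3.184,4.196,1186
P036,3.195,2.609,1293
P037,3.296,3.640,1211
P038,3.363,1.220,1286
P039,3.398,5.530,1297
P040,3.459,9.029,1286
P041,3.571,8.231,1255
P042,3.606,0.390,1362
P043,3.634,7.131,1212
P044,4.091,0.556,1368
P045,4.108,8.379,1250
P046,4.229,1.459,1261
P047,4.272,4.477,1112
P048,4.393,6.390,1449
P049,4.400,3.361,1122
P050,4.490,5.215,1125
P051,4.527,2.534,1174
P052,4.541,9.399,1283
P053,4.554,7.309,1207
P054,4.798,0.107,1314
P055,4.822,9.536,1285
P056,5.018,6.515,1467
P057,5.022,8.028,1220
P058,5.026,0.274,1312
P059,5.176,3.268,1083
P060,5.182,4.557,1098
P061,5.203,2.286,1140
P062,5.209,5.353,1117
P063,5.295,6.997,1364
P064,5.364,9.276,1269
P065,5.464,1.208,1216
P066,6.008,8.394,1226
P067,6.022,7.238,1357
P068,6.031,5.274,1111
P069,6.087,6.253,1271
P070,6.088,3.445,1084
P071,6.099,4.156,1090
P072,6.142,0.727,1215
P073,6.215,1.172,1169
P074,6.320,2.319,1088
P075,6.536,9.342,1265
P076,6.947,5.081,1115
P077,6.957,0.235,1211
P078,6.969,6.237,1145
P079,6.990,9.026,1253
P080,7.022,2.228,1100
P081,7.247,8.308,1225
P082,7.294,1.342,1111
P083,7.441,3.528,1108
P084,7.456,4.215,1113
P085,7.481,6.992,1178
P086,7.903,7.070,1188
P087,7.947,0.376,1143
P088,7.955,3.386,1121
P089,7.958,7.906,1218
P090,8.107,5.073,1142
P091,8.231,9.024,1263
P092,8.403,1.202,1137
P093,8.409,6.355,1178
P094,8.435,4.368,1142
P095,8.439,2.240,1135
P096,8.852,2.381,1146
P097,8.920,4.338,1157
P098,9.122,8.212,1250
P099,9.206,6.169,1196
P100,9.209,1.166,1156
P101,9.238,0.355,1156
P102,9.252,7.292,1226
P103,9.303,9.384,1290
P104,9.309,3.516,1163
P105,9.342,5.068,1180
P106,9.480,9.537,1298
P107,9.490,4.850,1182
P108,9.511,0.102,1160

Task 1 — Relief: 1080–1620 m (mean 1250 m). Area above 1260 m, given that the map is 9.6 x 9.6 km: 39.2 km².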